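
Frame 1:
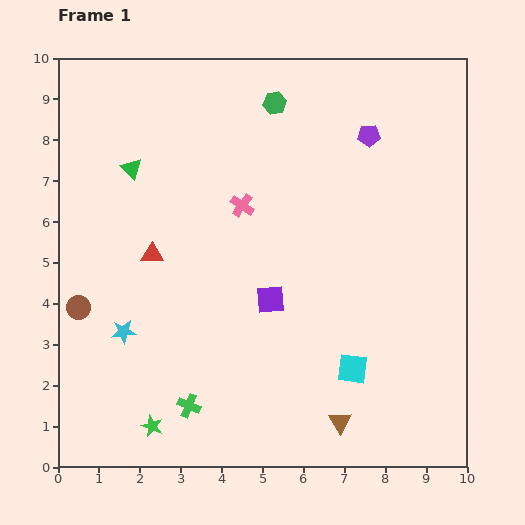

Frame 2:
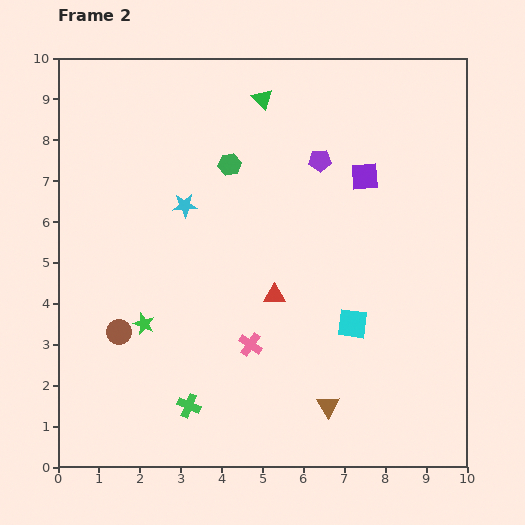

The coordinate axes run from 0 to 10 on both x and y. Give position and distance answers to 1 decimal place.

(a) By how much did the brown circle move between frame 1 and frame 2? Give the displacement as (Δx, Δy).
(1.0, -0.6)

The brown circle was at (0.5, 3.9) in frame 1 and (1.5, 3.3) in frame 2.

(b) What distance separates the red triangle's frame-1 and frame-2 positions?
3.2

The red triangle moved from (2.3, 5.2) to (5.3, 4.2), a distance of √(3.0² + 1.0²) ≈ 3.2.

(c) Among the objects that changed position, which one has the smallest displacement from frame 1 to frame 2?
the brown triangle

(moved 0.5)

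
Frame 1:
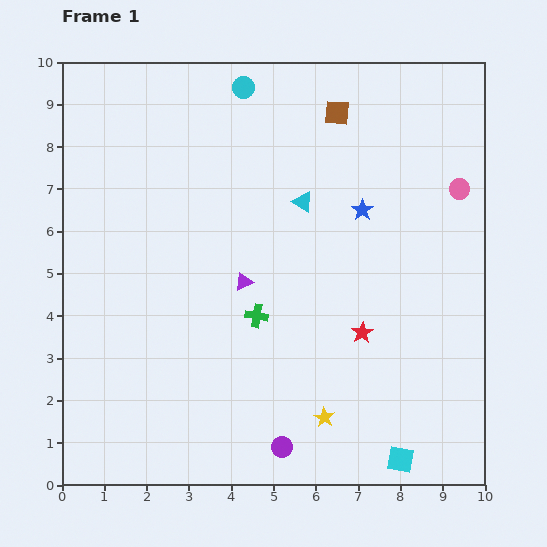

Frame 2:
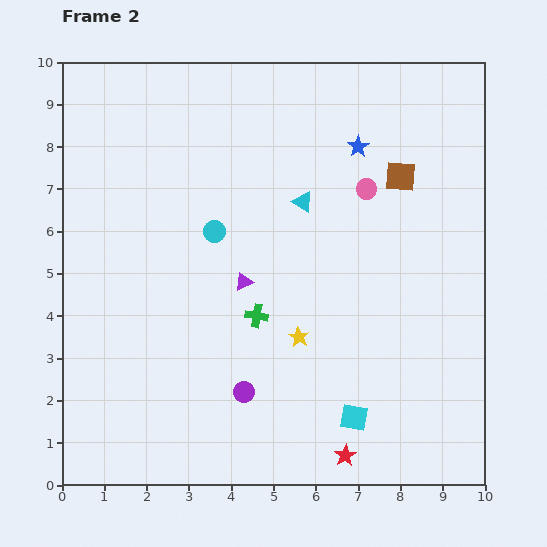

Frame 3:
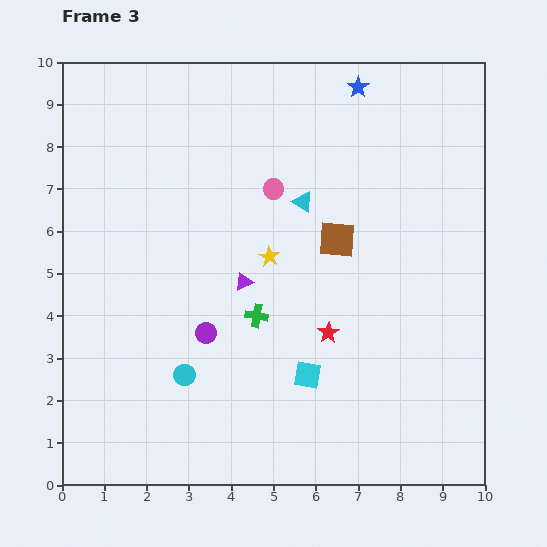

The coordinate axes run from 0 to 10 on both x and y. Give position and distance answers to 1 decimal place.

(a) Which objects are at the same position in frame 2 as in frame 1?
the green cross, the purple triangle, the cyan triangle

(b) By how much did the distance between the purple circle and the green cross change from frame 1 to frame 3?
-1.9

Distance in frame 1: 3.2. Distance in frame 3: 1.3.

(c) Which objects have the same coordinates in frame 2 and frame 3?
the green cross, the purple triangle, the cyan triangle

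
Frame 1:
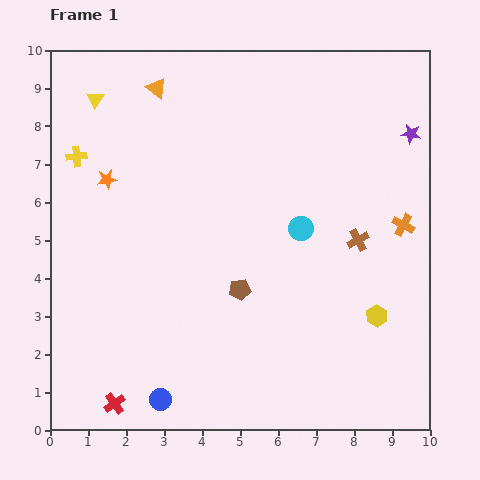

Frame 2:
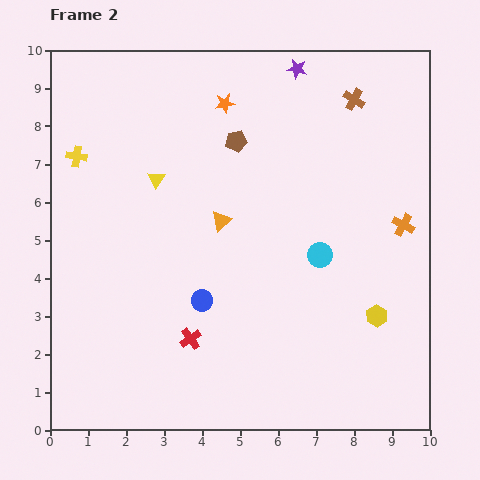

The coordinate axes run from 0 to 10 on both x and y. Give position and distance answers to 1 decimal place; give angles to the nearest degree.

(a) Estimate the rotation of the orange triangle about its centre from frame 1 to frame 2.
43° clockwise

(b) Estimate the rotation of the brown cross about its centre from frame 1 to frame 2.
30° counter-clockwise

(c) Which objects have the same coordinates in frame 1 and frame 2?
the yellow cross, the orange cross, the yellow hexagon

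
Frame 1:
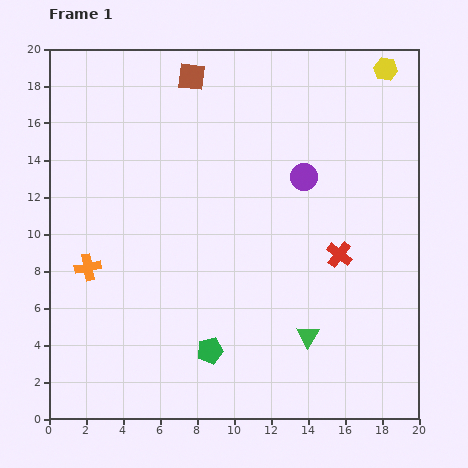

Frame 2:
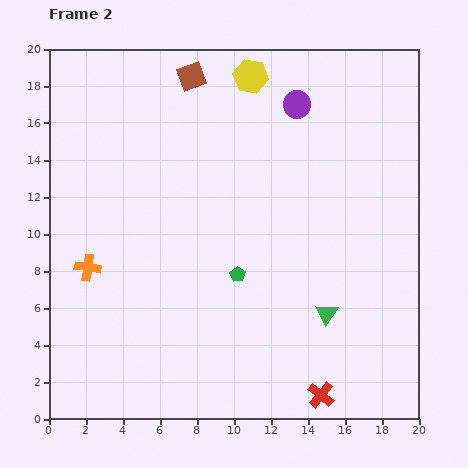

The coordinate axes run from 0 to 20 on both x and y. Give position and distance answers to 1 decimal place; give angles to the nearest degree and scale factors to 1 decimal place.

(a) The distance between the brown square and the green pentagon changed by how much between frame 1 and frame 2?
-3.8

Distance in frame 1: 14.8. Distance in frame 2: 11.0.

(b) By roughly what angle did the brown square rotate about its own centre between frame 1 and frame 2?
26° counter-clockwise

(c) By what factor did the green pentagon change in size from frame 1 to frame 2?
0.6×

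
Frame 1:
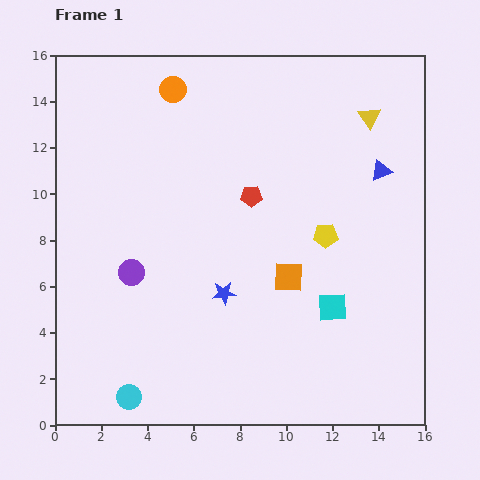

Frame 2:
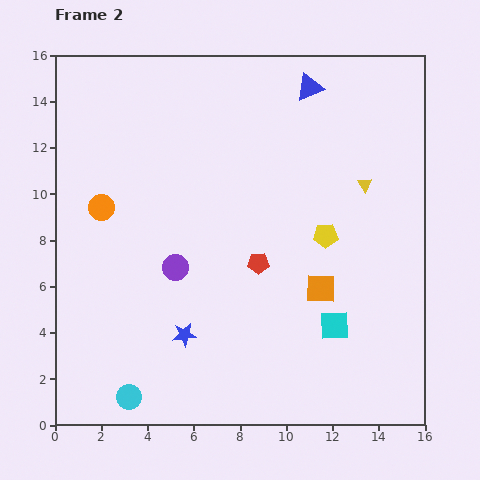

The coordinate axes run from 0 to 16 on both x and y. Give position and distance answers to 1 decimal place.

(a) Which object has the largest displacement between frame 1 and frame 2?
the orange circle

(moved 6.0; next 4.8)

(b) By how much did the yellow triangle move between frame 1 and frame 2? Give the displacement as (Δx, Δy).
(-0.2, -2.9)

The yellow triangle was at (13.6, 13.3) in frame 1 and (13.4, 10.4) in frame 2.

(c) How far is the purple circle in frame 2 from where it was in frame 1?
1.9

The purple circle moved from (3.3, 6.6) to (5.2, 6.8), a distance of √(1.9² + 0.2²) ≈ 1.9.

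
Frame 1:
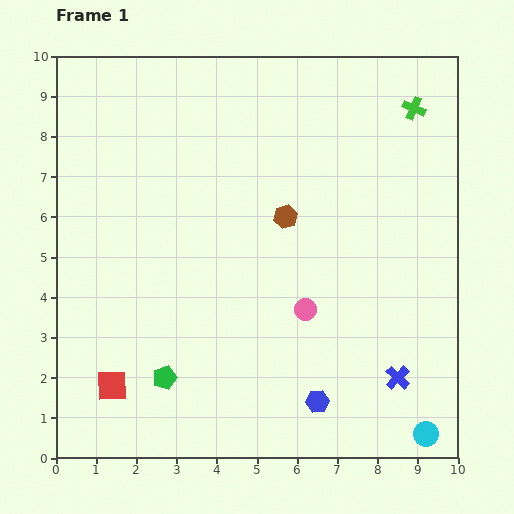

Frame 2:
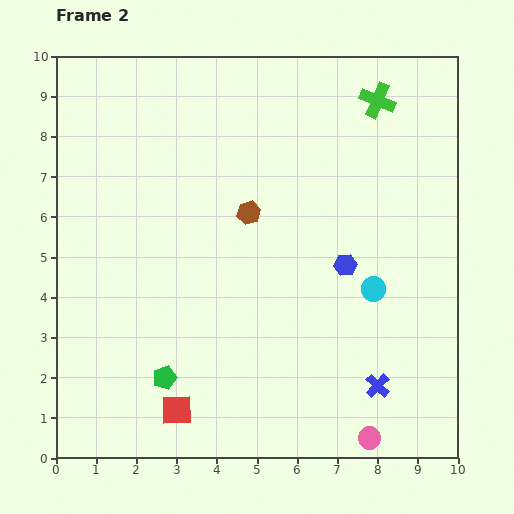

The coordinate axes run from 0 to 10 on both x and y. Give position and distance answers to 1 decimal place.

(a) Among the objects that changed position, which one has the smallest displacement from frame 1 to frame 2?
the blue cross

(moved 0.5)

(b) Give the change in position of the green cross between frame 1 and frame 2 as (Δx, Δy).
(-0.9, 0.2)

The green cross was at (8.9, 8.7) in frame 1 and (8.0, 8.9) in frame 2.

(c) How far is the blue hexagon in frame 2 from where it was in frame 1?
3.5

The blue hexagon moved from (6.5, 1.4) to (7.2, 4.8), a distance of √(0.7² + 3.4²) ≈ 3.5.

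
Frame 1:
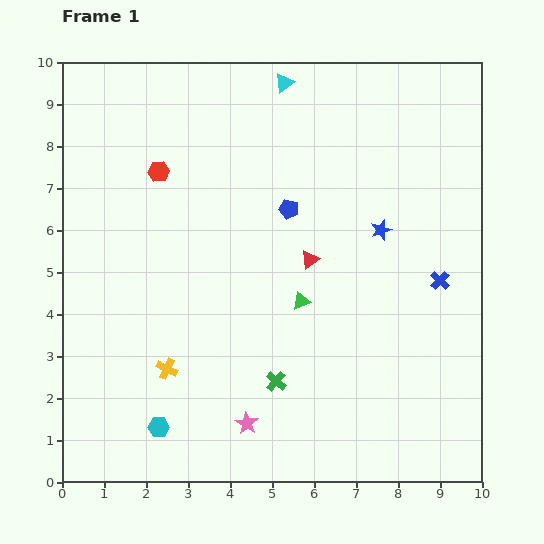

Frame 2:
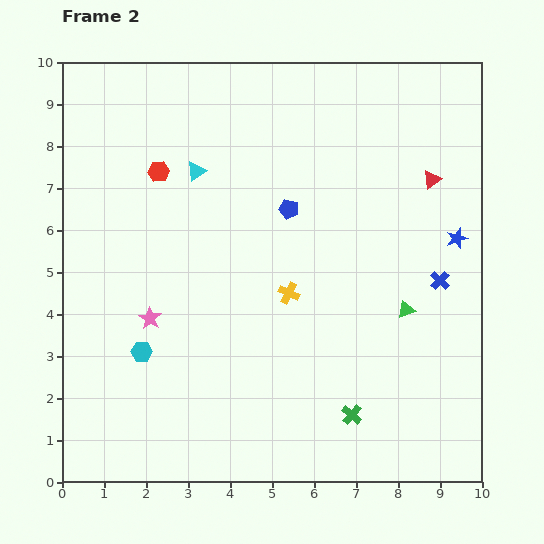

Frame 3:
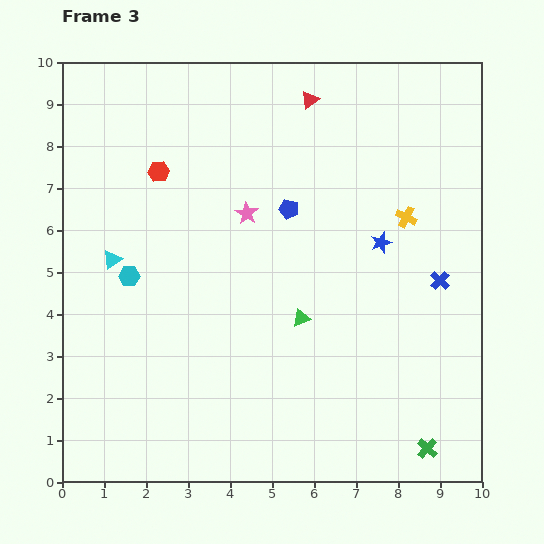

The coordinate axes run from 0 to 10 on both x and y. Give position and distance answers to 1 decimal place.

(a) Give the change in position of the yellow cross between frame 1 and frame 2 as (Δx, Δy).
(2.9, 1.8)

The yellow cross was at (2.5, 2.7) in frame 1 and (5.4, 4.5) in frame 2.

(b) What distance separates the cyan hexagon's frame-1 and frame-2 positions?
1.8

The cyan hexagon moved from (2.3, 1.3) to (1.9, 3.1), a distance of √(0.4² + 1.8²) ≈ 1.8.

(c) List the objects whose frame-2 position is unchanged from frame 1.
the blue cross, the red hexagon, the blue pentagon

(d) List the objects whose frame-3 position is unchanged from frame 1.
the blue cross, the red hexagon, the blue pentagon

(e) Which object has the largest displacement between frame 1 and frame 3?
the yellow cross

(moved 6.7; next 5.9)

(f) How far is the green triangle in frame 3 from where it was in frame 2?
2.5

The green triangle moved from (8.2, 4.1) to (5.7, 3.9), a distance of √(2.5² + 0.2²) ≈ 2.5.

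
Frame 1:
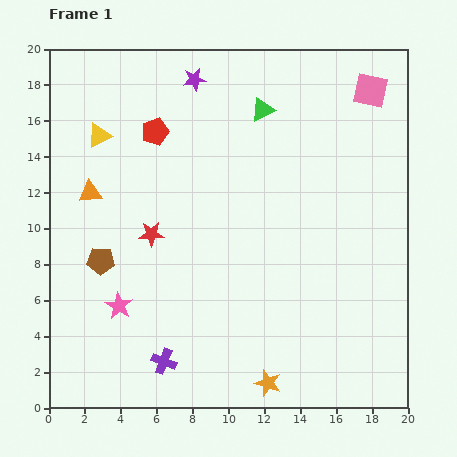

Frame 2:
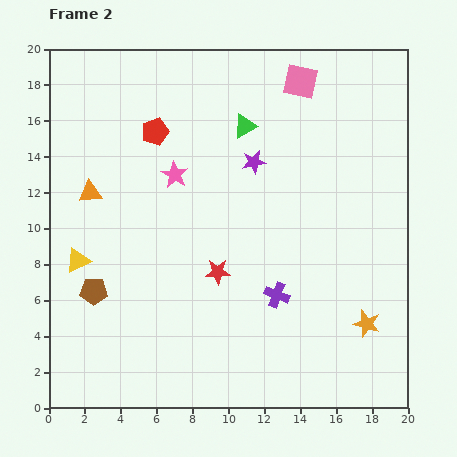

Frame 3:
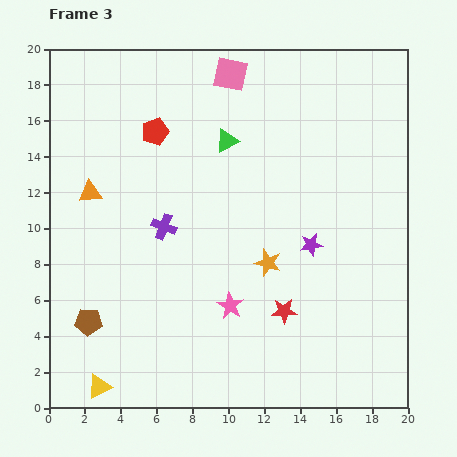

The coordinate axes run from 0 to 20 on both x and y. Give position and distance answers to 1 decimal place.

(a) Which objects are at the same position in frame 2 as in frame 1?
the orange triangle, the red pentagon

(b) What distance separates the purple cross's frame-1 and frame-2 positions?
7.3

The purple cross moved from (6.4, 2.6) to (12.7, 6.3), a distance of √(6.3² + 3.7²) ≈ 7.3.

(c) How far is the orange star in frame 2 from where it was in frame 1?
6.4

The orange star moved from (12.2, 1.4) to (17.7, 4.7), a distance of √(5.5² + 3.3²) ≈ 6.4.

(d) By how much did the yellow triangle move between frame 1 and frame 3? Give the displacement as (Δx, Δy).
(0.0, -14.0)

The yellow triangle was at (2.8, 15.2) in frame 1 and (2.8, 1.2) in frame 3.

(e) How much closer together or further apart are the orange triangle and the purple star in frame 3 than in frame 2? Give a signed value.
+3.3

Distance in frame 2: 9.3. Distance in frame 3: 12.6.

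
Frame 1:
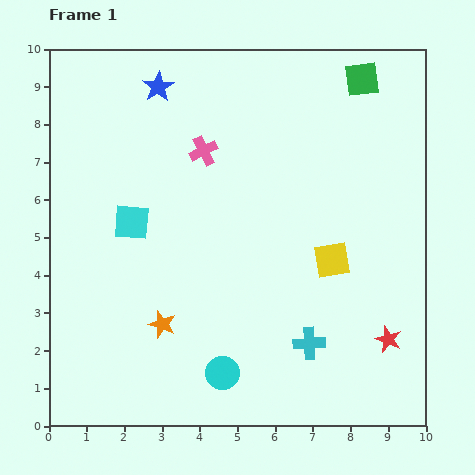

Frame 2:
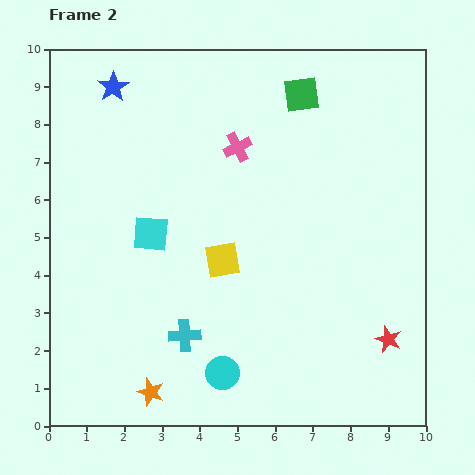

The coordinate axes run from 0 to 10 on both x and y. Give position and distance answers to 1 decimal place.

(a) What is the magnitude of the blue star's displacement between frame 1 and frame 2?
1.2

The blue star moved from (2.9, 9.0) to (1.7, 9.0), a distance of √(1.2² + 0.0²) ≈ 1.2.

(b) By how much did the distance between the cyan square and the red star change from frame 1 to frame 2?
-0.6

Distance in frame 1: 7.5. Distance in frame 2: 6.9.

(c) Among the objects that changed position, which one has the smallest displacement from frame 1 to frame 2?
the cyan square

(moved 0.6)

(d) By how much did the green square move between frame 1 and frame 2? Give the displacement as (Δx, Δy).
(-1.6, -0.4)

The green square was at (8.3, 9.2) in frame 1 and (6.7, 8.8) in frame 2.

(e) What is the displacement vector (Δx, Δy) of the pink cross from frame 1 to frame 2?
(0.9, 0.1)

The pink cross was at (4.1, 7.3) in frame 1 and (5.0, 7.4) in frame 2.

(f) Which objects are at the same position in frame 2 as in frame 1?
the red star, the cyan circle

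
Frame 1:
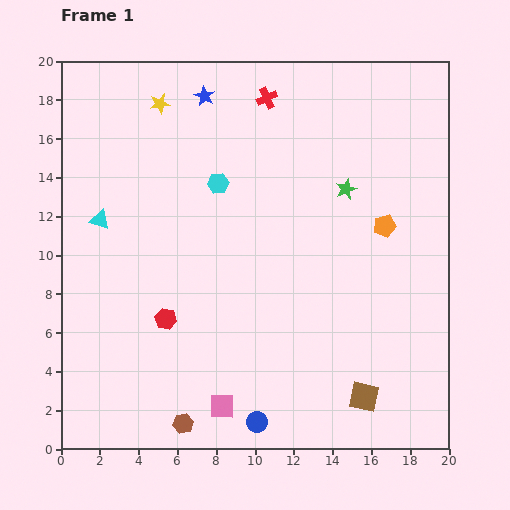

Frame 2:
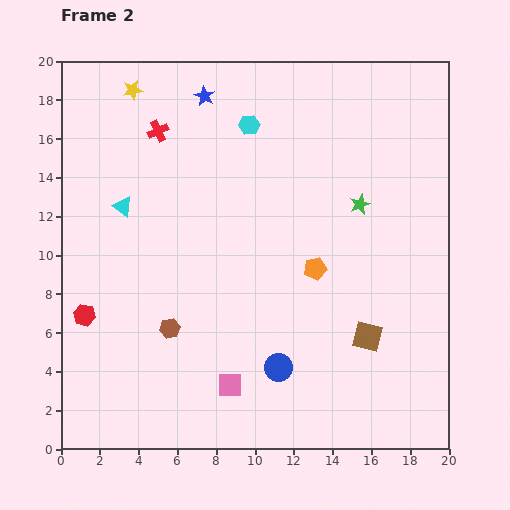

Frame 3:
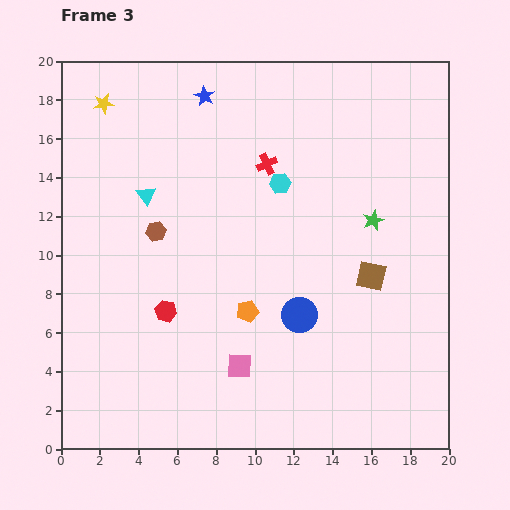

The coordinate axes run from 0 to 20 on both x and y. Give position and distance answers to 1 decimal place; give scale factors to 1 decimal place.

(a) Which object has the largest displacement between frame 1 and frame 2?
the red cross

(moved 5.9; next 4.9)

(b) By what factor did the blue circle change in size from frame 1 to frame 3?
1.7×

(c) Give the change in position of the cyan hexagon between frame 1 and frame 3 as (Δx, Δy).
(3.2, 0.0)

The cyan hexagon was at (8.1, 13.7) in frame 1 and (11.3, 13.7) in frame 3.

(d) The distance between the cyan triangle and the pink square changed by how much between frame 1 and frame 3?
-1.5

Distance in frame 1: 11.5. Distance in frame 3: 10.0.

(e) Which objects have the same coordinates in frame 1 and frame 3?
the blue star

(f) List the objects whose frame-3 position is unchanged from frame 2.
the blue star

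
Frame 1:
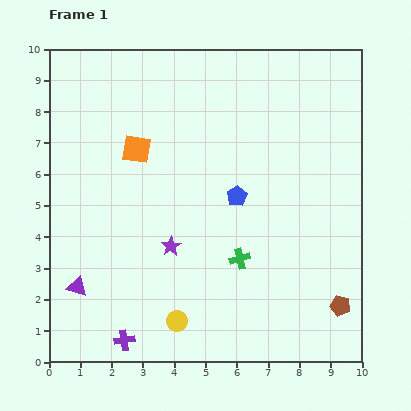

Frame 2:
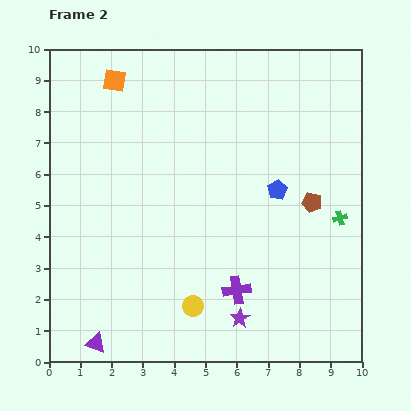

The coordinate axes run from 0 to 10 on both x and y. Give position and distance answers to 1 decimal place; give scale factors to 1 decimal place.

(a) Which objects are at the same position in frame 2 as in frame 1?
none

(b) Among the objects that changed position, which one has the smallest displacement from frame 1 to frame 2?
the yellow circle

(moved 0.7)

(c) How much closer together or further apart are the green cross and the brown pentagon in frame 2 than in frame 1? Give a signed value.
-2.5

Distance in frame 1: 3.5. Distance in frame 2: 1.0.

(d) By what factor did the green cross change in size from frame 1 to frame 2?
0.7×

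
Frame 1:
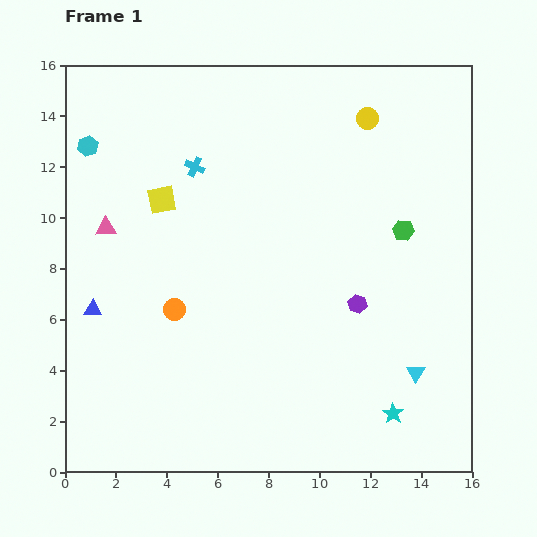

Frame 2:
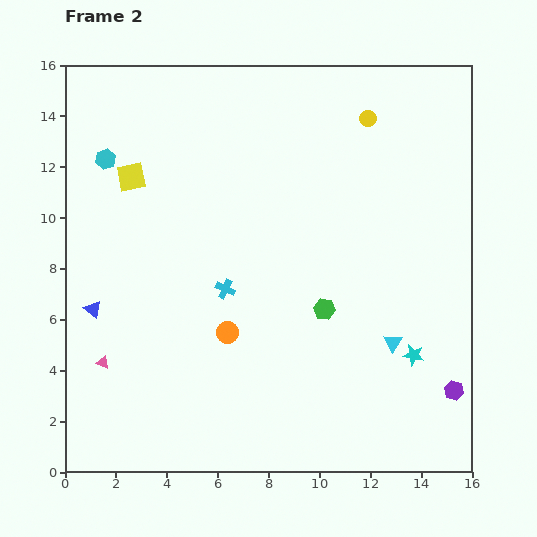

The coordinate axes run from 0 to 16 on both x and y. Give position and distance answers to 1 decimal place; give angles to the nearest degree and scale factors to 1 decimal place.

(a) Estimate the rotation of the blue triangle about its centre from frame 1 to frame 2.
38° clockwise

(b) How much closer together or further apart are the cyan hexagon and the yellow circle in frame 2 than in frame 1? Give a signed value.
-0.7

Distance in frame 1: 11.1. Distance in frame 2: 10.4.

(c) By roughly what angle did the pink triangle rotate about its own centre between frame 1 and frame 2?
22° clockwise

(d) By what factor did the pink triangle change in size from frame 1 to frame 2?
0.6×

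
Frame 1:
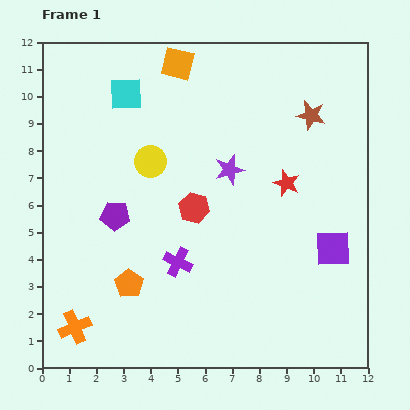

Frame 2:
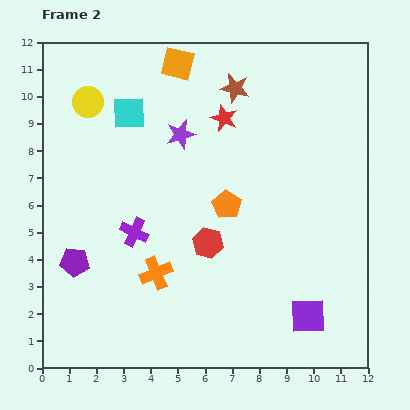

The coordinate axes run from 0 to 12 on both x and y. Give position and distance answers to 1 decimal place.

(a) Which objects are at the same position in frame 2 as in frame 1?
the orange square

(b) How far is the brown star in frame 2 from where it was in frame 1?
3.0

The brown star moved from (9.9, 9.3) to (7.1, 10.3), a distance of √(2.8² + 1.0²) ≈ 3.0.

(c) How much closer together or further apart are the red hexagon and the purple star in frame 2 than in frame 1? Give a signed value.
+2.2

Distance in frame 1: 1.9. Distance in frame 2: 4.1.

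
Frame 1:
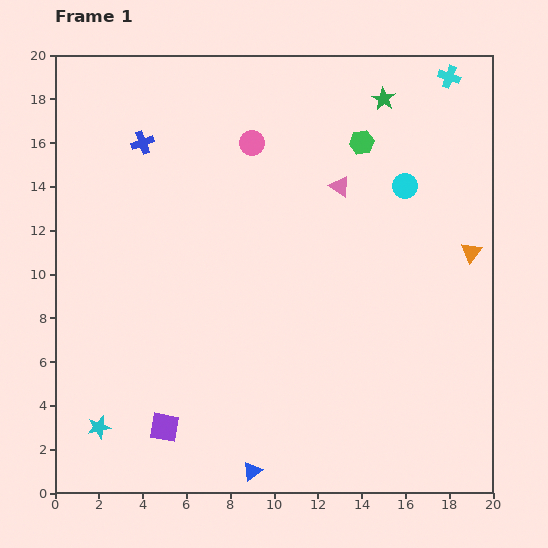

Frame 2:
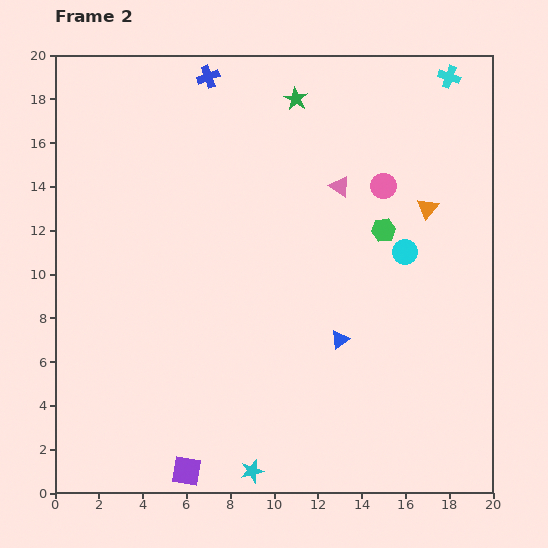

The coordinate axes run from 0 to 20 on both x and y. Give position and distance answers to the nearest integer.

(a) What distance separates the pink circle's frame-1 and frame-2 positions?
6

The pink circle moved from (9, 16) to (15, 14), a distance of √(6² + 2²) ≈ 6.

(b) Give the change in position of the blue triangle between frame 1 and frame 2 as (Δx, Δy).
(4, 6)

The blue triangle was at (9, 1) in frame 1 and (13, 7) in frame 2.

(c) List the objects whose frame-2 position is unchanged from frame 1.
the pink triangle, the cyan cross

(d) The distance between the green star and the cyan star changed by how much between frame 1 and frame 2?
-3

Distance in frame 1: 20. Distance in frame 2: 17.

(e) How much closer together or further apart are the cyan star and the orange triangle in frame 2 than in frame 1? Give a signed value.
-5

Distance in frame 1: 19. Distance in frame 2: 14.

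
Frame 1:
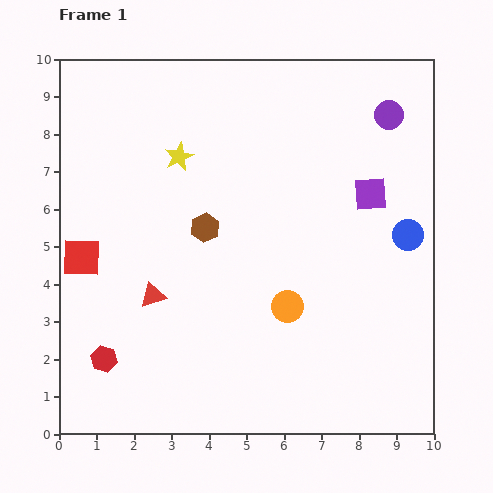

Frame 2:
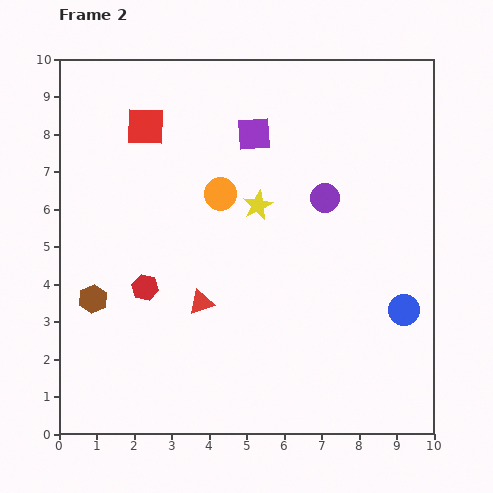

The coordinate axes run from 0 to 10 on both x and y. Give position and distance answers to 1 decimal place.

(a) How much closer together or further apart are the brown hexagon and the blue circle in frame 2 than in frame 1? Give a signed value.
+2.9

Distance in frame 1: 5.4. Distance in frame 2: 8.3.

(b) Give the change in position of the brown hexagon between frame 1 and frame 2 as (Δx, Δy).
(-3.0, -1.9)

The brown hexagon was at (3.9, 5.5) in frame 1 and (0.9, 3.6) in frame 2.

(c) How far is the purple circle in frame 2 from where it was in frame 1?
2.8

The purple circle moved from (8.8, 8.5) to (7.1, 6.3), a distance of √(1.7² + 2.2²) ≈ 2.8.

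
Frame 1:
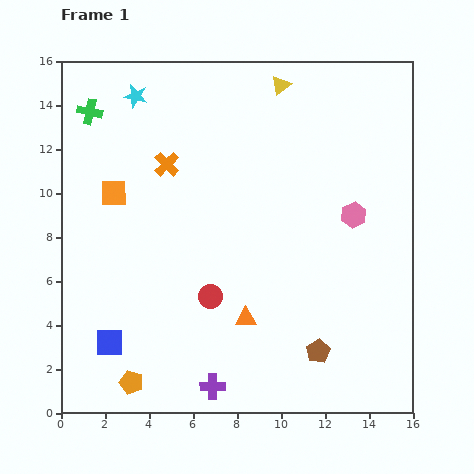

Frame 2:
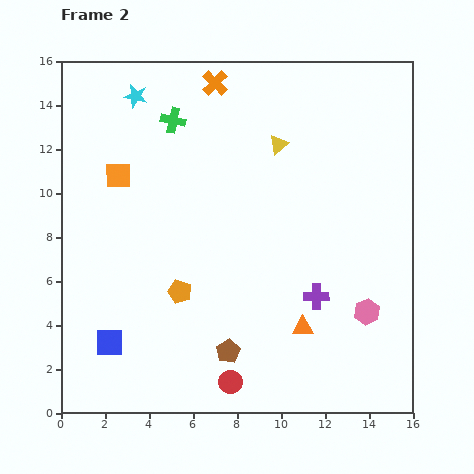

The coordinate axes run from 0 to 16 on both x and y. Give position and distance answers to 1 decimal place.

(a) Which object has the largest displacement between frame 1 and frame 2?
the purple cross

(moved 6.2; next 4.7)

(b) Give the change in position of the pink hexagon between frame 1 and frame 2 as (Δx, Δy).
(0.6, -4.4)

The pink hexagon was at (13.3, 9.0) in frame 1 and (13.9, 4.6) in frame 2.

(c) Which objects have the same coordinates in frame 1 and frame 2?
the cyan star, the blue square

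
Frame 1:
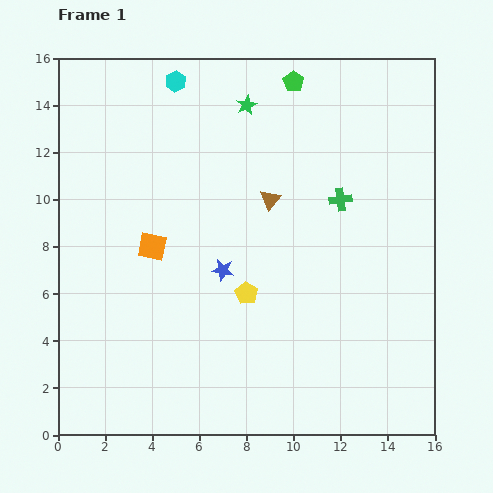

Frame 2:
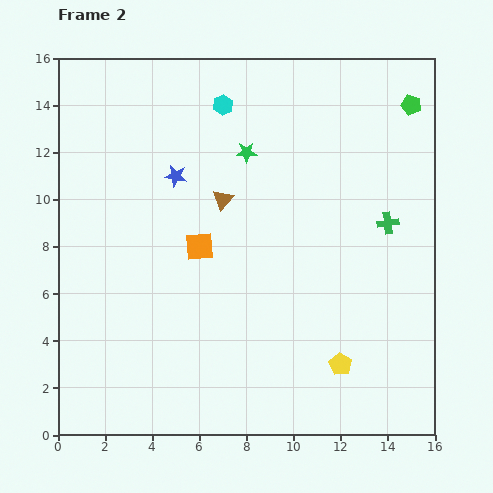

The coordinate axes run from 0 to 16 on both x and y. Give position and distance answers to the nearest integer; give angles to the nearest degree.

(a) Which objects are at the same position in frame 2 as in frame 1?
none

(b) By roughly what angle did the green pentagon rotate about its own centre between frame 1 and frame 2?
19° counter-clockwise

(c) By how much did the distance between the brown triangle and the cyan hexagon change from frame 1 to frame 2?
-2

Distance in frame 1: 6. Distance in frame 2: 4.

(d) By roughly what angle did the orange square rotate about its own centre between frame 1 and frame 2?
15° counter-clockwise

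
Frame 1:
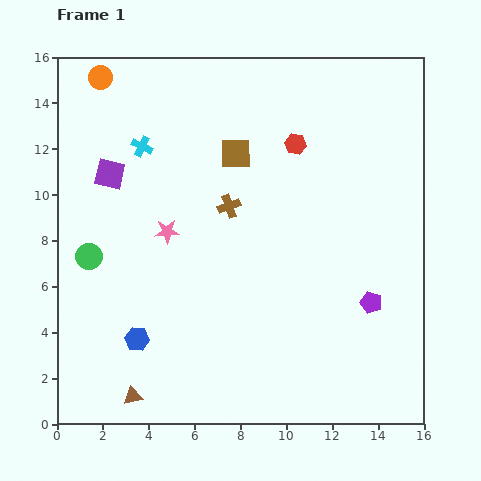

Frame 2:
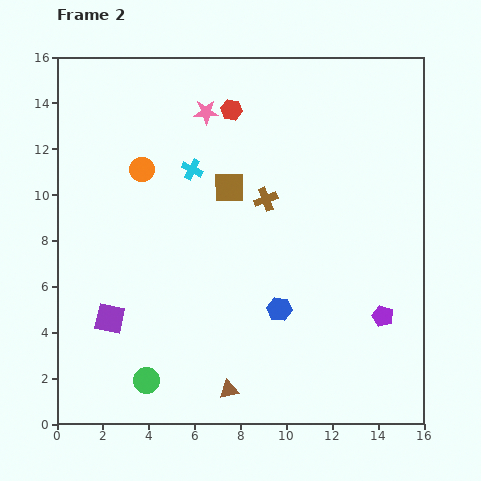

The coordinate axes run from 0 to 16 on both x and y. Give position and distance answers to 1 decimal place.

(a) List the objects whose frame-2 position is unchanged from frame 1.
none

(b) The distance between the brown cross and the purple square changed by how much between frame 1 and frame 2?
+3.2

Distance in frame 1: 5.4. Distance in frame 2: 8.6.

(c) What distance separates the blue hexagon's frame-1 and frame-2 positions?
6.3

The blue hexagon moved from (3.5, 3.7) to (9.7, 5.0), a distance of √(6.2² + 1.3²) ≈ 6.3.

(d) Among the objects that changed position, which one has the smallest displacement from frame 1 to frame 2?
the purple pentagon

(moved 0.8)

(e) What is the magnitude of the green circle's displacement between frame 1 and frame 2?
6.0

The green circle moved from (1.4, 7.3) to (3.9, 1.9), a distance of √(2.5² + 5.4²) ≈ 6.0.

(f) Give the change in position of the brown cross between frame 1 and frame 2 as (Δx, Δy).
(1.6, 0.3)

The brown cross was at (7.5, 9.5) in frame 1 and (9.1, 9.8) in frame 2.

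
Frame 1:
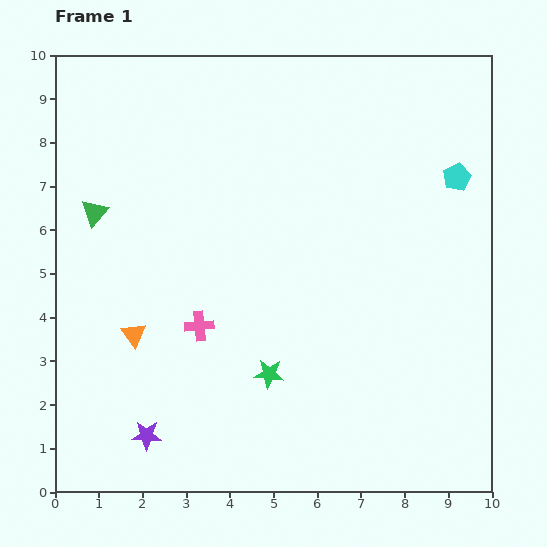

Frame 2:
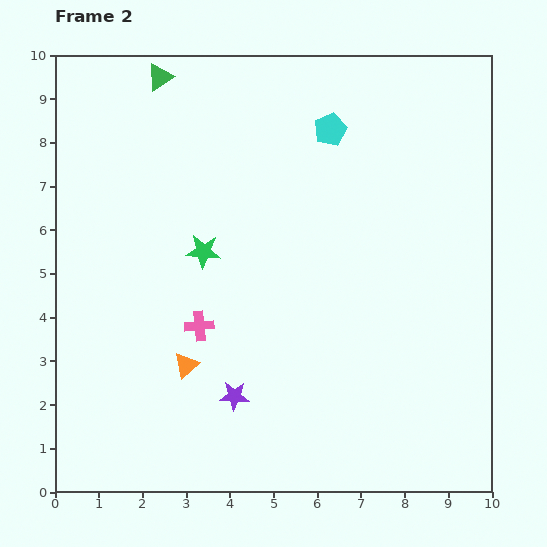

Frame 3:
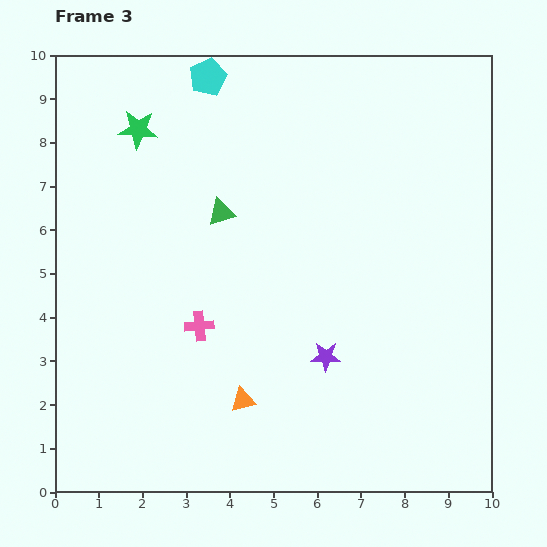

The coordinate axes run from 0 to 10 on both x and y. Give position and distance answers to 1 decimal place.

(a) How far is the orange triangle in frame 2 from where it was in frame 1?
1.4

The orange triangle moved from (1.8, 3.6) to (3.0, 2.9), a distance of √(1.2² + 0.7²) ≈ 1.4.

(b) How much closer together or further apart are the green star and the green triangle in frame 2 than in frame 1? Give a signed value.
-1.3

Distance in frame 1: 5.4. Distance in frame 2: 4.1.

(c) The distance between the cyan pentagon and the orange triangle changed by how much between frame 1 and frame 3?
-0.8

Distance in frame 1: 8.2. Distance in frame 3: 7.4.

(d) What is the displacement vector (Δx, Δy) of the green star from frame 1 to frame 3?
(-3.0, 5.6)

The green star was at (4.9, 2.7) in frame 1 and (1.9, 8.3) in frame 3.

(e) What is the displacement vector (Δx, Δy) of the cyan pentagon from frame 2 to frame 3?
(-2.8, 1.2)

The cyan pentagon was at (6.3, 8.3) in frame 2 and (3.5, 9.5) in frame 3.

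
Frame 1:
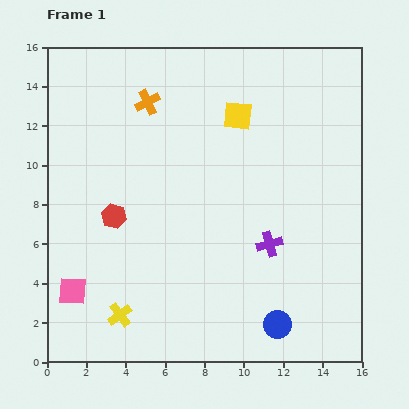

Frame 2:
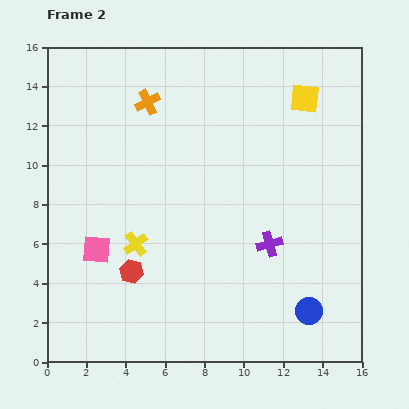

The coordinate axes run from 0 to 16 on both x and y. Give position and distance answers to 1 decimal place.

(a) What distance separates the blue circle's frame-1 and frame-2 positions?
1.7

The blue circle moved from (11.7, 1.9) to (13.3, 2.6), a distance of √(1.6² + 0.7²) ≈ 1.7.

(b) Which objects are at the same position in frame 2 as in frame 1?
the orange cross, the purple cross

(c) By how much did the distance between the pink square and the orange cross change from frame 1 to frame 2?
-2.4

Distance in frame 1: 10.3. Distance in frame 2: 7.9.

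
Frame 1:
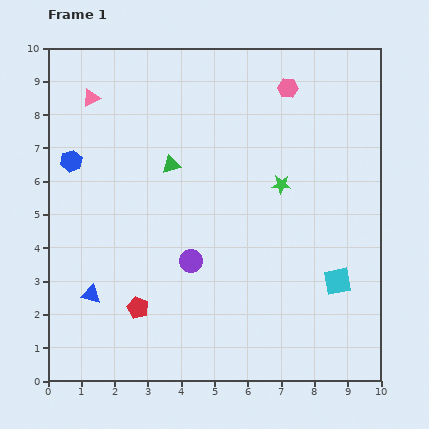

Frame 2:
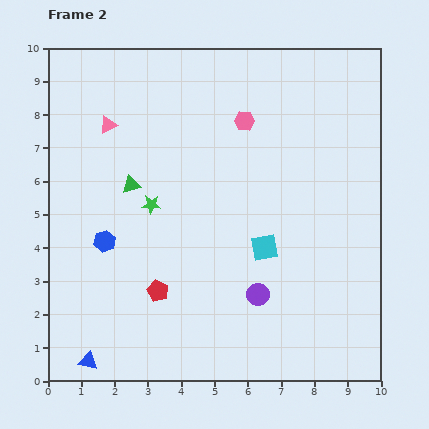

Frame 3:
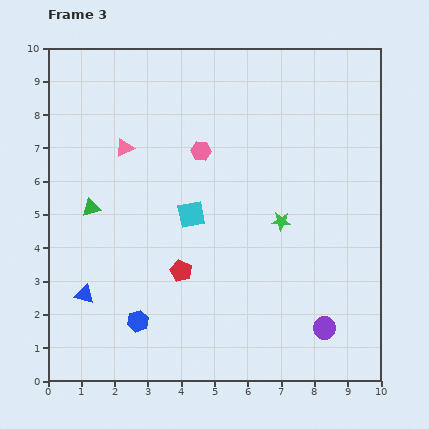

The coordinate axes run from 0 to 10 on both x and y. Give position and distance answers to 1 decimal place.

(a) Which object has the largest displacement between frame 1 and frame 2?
the green star

(moved 3.9; next 2.6)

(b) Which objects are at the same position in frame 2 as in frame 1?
none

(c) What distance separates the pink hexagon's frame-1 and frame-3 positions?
3.2

The pink hexagon moved from (7.2, 8.8) to (4.6, 6.9), a distance of √(2.6² + 1.9²) ≈ 3.2.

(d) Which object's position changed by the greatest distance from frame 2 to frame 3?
the green star

(moved 3.9; next 2.6)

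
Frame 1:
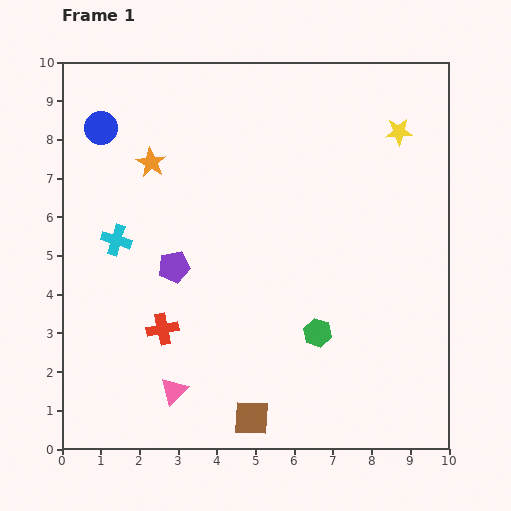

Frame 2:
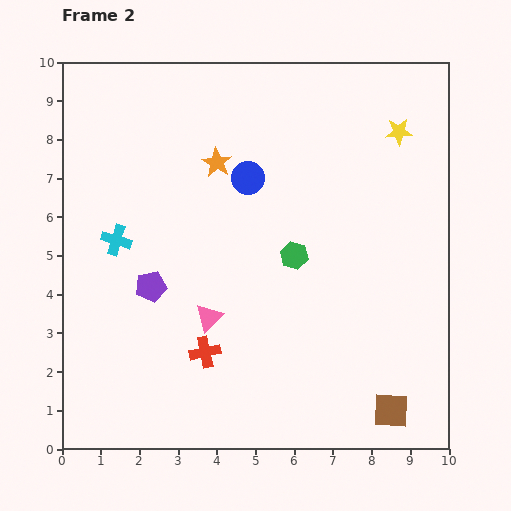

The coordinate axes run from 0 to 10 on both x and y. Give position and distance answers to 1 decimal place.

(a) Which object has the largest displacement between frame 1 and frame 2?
the blue circle

(moved 4.0; next 3.6)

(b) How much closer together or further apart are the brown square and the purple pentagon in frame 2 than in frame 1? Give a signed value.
+2.6

Distance in frame 1: 4.4. Distance in frame 2: 7.0.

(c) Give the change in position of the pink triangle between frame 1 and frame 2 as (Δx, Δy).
(0.9, 1.9)

The pink triangle was at (2.9, 1.5) in frame 1 and (3.8, 3.4) in frame 2.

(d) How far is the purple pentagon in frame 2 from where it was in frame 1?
0.8

The purple pentagon moved from (2.9, 4.7) to (2.3, 4.2), a distance of √(0.6² + 0.5²) ≈ 0.8.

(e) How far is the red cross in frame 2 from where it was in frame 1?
1.3

The red cross moved from (2.6, 3.1) to (3.7, 2.5), a distance of √(1.1² + 0.6²) ≈ 1.3.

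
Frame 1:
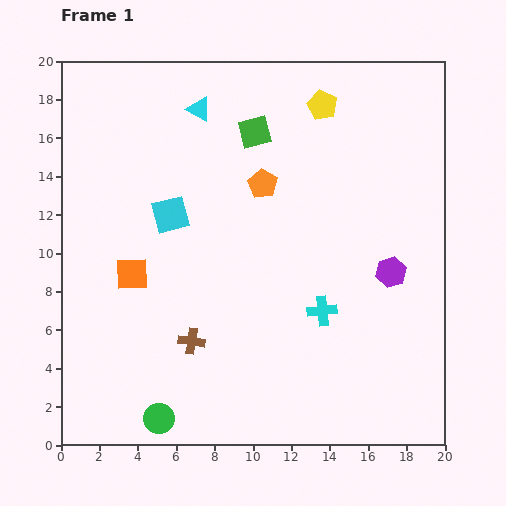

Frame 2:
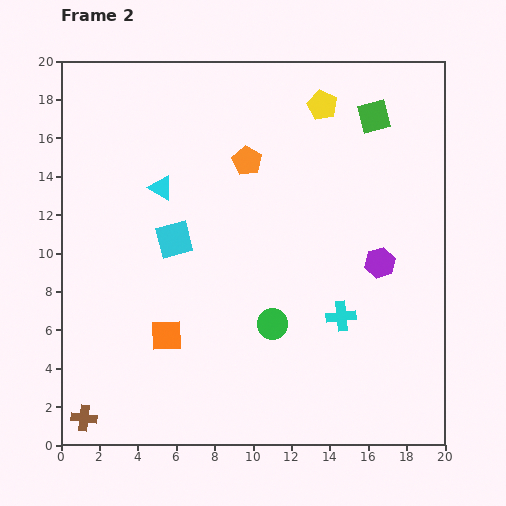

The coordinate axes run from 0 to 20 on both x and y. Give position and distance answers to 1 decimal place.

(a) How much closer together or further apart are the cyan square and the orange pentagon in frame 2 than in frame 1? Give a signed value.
+0.5

Distance in frame 1: 5.1. Distance in frame 2: 5.6.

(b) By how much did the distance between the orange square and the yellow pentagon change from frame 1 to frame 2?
+1.3

Distance in frame 1: 13.2. Distance in frame 2: 14.5.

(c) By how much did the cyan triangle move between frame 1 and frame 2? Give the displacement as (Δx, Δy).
(-2.0, -4.1)

The cyan triangle was at (7.2, 17.5) in frame 1 and (5.2, 13.4) in frame 2.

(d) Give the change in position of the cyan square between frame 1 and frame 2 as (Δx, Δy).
(0.2, -1.3)

The cyan square was at (5.7, 12.0) in frame 1 and (5.9, 10.7) in frame 2.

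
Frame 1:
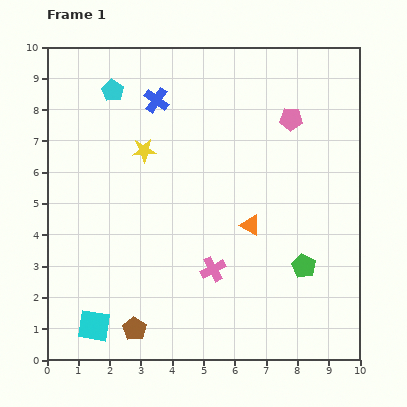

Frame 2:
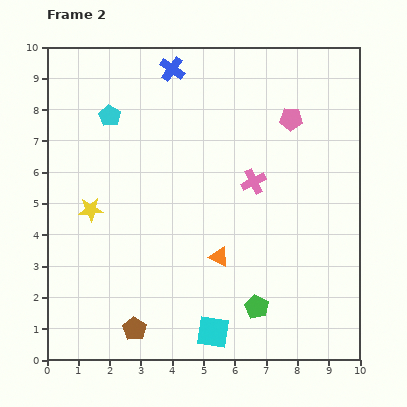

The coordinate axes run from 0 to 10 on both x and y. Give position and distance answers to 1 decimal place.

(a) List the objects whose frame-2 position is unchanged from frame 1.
the pink pentagon, the brown pentagon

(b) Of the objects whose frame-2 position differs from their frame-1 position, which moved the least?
the cyan pentagon

(moved 0.8)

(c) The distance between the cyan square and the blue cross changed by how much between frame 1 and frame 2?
+1.0

Distance in frame 1: 7.5. Distance in frame 2: 8.5.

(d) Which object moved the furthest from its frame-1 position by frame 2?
the cyan square

(moved 3.8; next 3.1)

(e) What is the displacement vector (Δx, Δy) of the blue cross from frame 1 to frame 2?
(0.5, 1.0)

The blue cross was at (3.5, 8.3) in frame 1 and (4.0, 9.3) in frame 2.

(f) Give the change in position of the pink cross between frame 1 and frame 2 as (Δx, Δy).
(1.3, 2.8)

The pink cross was at (5.3, 2.9) in frame 1 and (6.6, 5.7) in frame 2.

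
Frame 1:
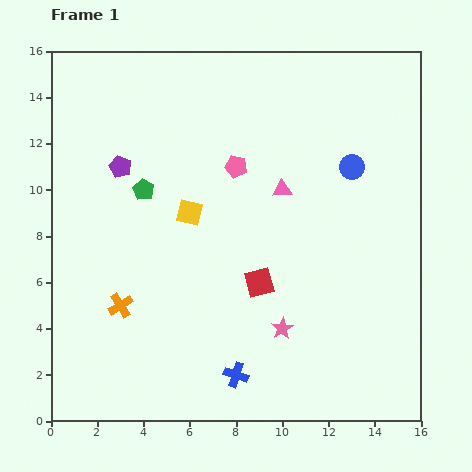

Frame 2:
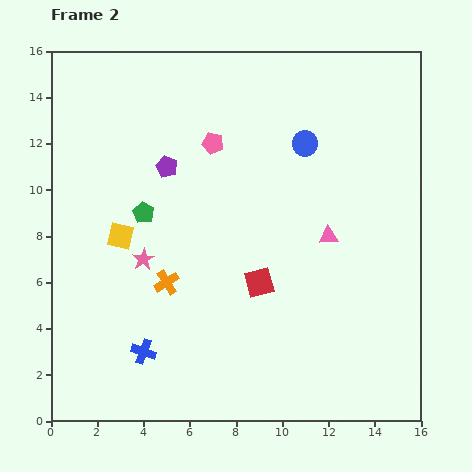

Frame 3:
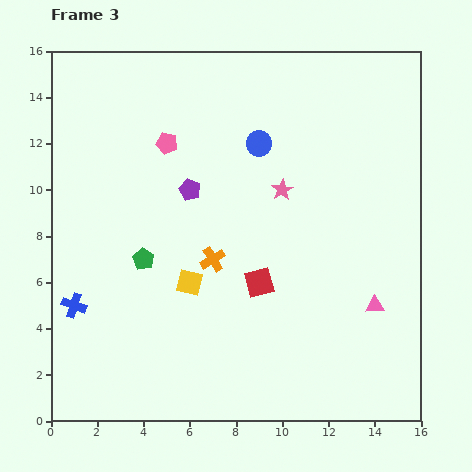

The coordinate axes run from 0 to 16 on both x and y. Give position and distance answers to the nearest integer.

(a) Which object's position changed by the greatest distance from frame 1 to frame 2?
the pink star

(moved 7; next 4)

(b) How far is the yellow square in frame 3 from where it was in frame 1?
3

The yellow square moved from (6, 9) to (6, 6), a distance of √(0² + 3²) ≈ 3.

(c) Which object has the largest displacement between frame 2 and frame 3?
the pink star

(moved 7; next 4)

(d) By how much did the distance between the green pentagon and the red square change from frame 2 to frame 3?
-1

Distance in frame 2: 6. Distance in frame 3: 5.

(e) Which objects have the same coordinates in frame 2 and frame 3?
the red square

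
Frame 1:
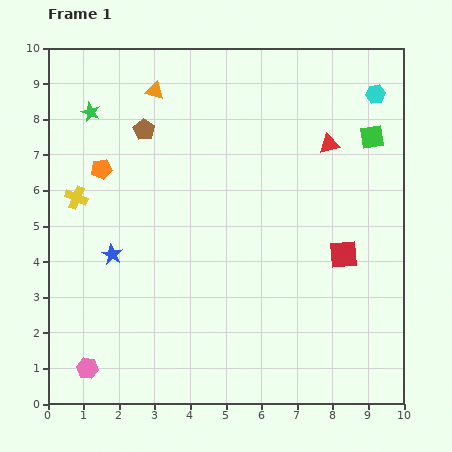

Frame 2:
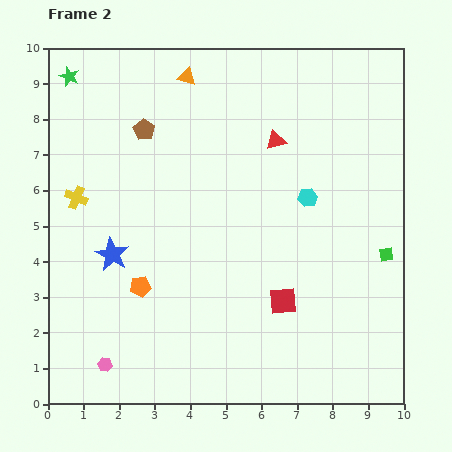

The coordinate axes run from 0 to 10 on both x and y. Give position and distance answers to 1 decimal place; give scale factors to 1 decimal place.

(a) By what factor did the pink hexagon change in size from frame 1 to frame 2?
0.7×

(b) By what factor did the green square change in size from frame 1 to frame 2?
0.6×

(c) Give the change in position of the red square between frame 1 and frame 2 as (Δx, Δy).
(-1.7, -1.3)

The red square was at (8.3, 4.2) in frame 1 and (6.6, 2.9) in frame 2.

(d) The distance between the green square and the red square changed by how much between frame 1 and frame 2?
-0.2

Distance in frame 1: 3.4. Distance in frame 2: 3.2.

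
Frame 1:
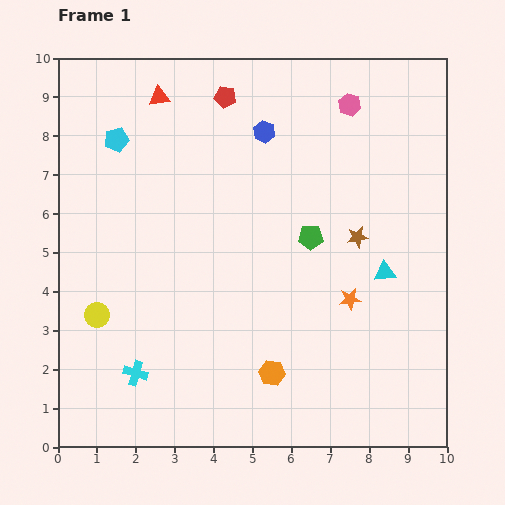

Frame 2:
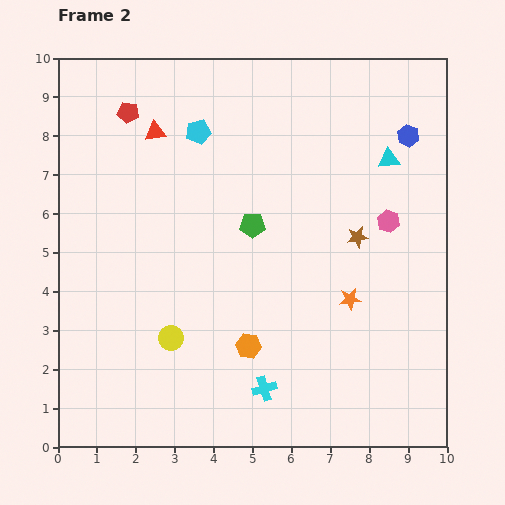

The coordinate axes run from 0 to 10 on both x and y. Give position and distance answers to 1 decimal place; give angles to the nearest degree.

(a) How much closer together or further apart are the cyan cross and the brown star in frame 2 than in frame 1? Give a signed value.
-2.1

Distance in frame 1: 6.7. Distance in frame 2: 4.6.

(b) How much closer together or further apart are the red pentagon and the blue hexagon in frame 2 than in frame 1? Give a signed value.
+5.9

Distance in frame 1: 1.3. Distance in frame 2: 7.2.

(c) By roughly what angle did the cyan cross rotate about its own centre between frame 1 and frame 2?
33° counter-clockwise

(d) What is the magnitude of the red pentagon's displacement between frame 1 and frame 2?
2.5

The red pentagon moved from (4.3, 9.0) to (1.8, 8.6), a distance of √(2.5² + 0.4²) ≈ 2.5.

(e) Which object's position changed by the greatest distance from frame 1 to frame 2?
the blue hexagon

(moved 3.7; next 3.3)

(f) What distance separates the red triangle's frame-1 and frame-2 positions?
0.9

The red triangle moved from (2.6, 9.0) to (2.5, 8.1), a distance of √(0.1² + 0.9²) ≈ 0.9.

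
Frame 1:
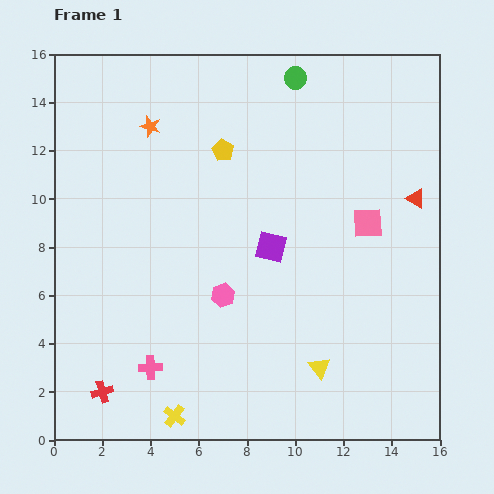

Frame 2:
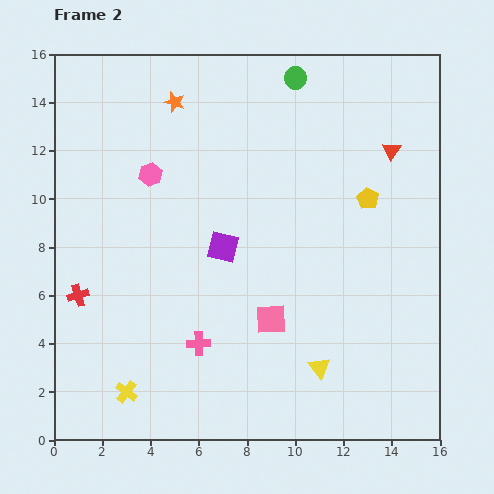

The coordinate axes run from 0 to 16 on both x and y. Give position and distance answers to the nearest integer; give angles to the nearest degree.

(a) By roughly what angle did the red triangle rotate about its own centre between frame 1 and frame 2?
35° clockwise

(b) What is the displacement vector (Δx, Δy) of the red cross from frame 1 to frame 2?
(-1, 4)

The red cross was at (2, 2) in frame 1 and (1, 6) in frame 2.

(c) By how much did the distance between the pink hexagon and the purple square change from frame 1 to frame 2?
+1

Distance in frame 1: 3. Distance in frame 2: 4.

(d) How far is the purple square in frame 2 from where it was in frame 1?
2

The purple square moved from (9, 8) to (7, 8), a distance of √(2² + 0²) ≈ 2.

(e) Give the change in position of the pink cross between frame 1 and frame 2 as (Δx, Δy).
(2, 1)

The pink cross was at (4, 3) in frame 1 and (6, 4) in frame 2.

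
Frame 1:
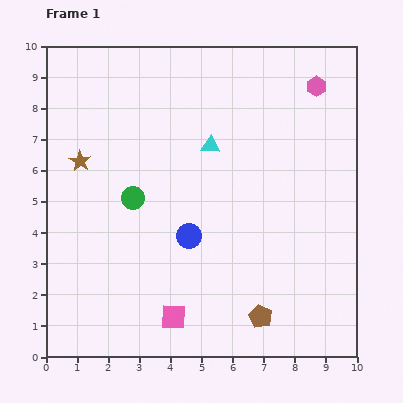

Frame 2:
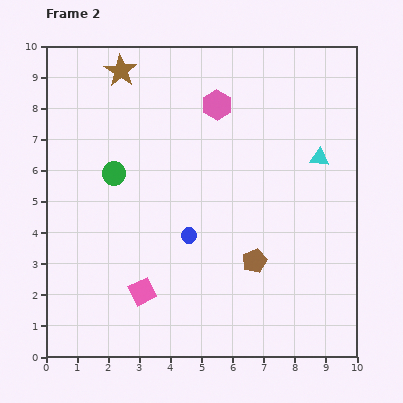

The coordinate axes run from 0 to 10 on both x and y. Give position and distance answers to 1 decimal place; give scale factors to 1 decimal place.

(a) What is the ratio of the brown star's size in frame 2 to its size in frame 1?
1.5×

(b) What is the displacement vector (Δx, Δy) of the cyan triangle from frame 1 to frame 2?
(3.5, -0.4)

The cyan triangle was at (5.3, 6.8) in frame 1 and (8.8, 6.4) in frame 2.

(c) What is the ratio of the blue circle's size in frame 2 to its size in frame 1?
0.6×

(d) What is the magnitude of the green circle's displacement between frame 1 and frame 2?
1.0

The green circle moved from (2.8, 5.1) to (2.2, 5.9), a distance of √(0.6² + 0.8²) ≈ 1.0.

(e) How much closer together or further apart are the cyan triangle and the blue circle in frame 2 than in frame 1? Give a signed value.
+1.9

Distance in frame 1: 3.0. Distance in frame 2: 4.9.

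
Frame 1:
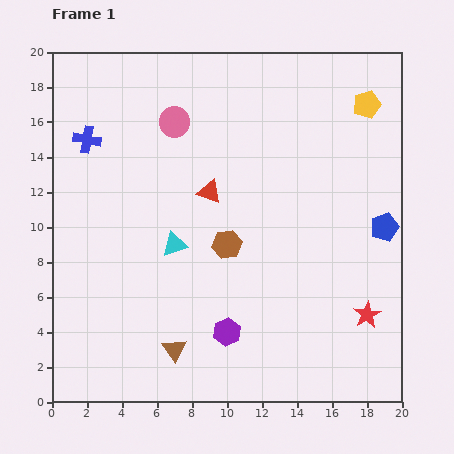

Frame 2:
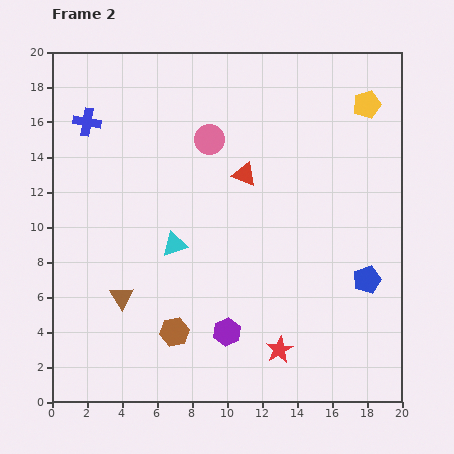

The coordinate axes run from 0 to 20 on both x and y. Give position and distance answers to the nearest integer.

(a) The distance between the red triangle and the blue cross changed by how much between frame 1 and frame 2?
+1

Distance in frame 1: 8. Distance in frame 2: 9.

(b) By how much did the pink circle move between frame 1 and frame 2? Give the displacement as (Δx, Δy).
(2, -1)

The pink circle was at (7, 16) in frame 1 and (9, 15) in frame 2.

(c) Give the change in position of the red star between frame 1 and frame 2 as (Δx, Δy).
(-5, -2)

The red star was at (18, 5) in frame 1 and (13, 3) in frame 2.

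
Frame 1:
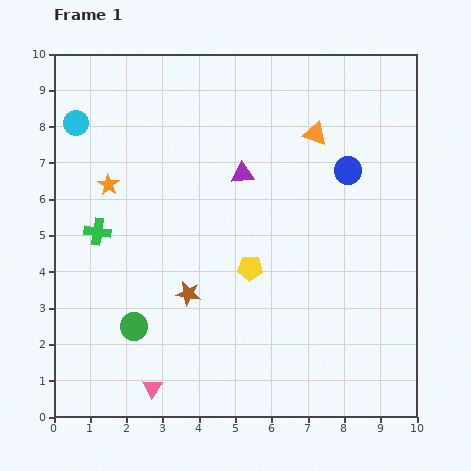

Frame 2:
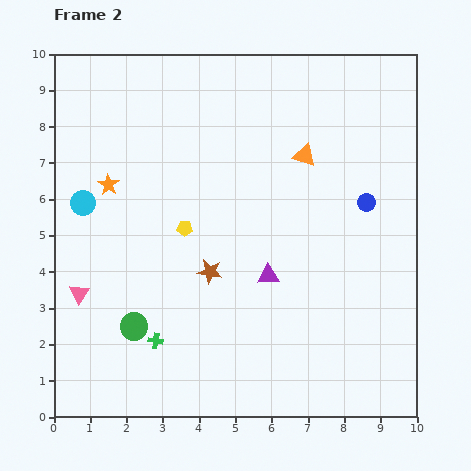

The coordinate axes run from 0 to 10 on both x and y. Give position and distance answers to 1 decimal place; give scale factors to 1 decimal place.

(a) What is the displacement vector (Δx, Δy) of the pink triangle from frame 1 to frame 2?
(-2.0, 2.6)

The pink triangle was at (2.7, 0.8) in frame 1 and (0.7, 3.4) in frame 2.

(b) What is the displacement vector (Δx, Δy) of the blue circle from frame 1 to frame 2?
(0.5, -0.9)

The blue circle was at (8.1, 6.8) in frame 1 and (8.6, 5.9) in frame 2.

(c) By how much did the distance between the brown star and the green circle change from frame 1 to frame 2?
+0.9

Distance in frame 1: 1.7. Distance in frame 2: 2.6.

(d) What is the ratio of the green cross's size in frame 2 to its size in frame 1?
0.6×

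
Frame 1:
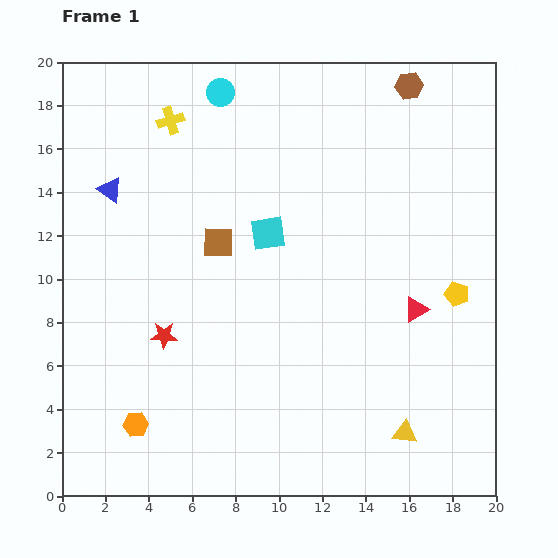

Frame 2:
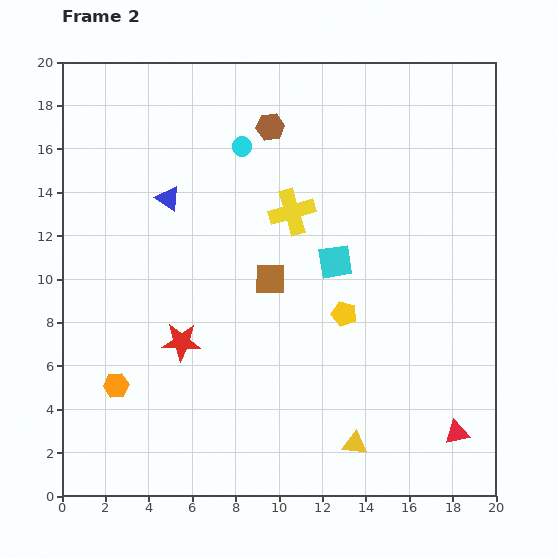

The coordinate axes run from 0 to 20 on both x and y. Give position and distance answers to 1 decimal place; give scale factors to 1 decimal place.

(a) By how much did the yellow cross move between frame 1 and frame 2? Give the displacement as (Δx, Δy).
(5.6, -4.2)

The yellow cross was at (5.0, 17.3) in frame 1 and (10.6, 13.1) in frame 2.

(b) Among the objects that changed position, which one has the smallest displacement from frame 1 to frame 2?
the red star

(moved 0.9)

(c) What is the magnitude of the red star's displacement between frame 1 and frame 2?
0.9

The red star moved from (4.7, 7.4) to (5.5, 7.1), a distance of √(0.8² + 0.3²) ≈ 0.9.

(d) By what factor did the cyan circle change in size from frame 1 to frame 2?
0.7×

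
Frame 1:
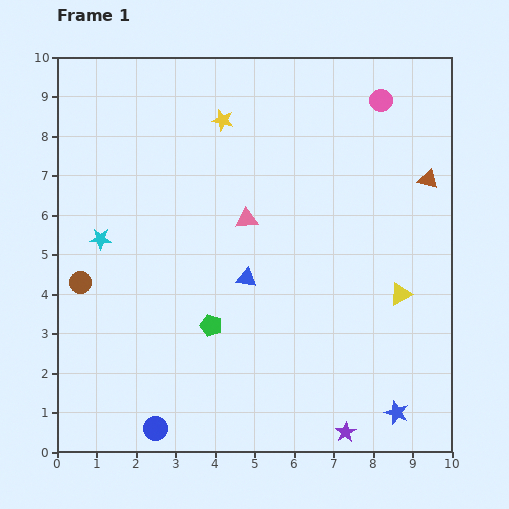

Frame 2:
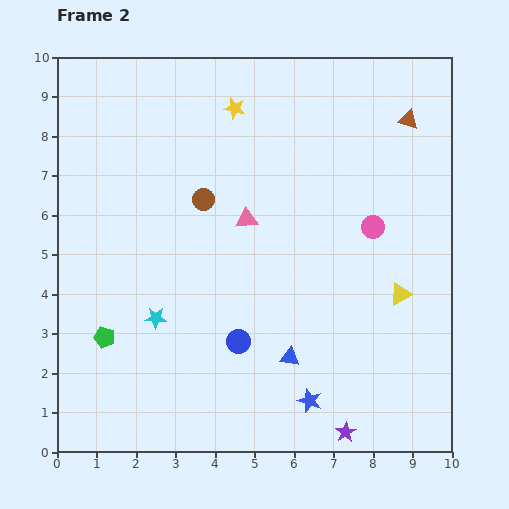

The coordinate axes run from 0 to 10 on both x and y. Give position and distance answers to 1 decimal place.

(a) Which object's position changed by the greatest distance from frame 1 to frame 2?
the brown circle

(moved 3.7; next 3.2)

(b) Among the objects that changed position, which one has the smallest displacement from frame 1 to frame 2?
the yellow star

(moved 0.4)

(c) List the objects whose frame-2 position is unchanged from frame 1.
the yellow triangle, the pink triangle, the purple star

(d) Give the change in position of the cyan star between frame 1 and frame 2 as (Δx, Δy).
(1.4, -2.0)

The cyan star was at (1.1, 5.4) in frame 1 and (2.5, 3.4) in frame 2.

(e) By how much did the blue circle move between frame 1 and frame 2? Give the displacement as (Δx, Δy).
(2.1, 2.2)

The blue circle was at (2.5, 0.6) in frame 1 and (4.6, 2.8) in frame 2.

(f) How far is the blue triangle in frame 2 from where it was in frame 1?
2.3

The blue triangle moved from (4.8, 4.4) to (5.9, 2.4), a distance of √(1.1² + 2.0²) ≈ 2.3.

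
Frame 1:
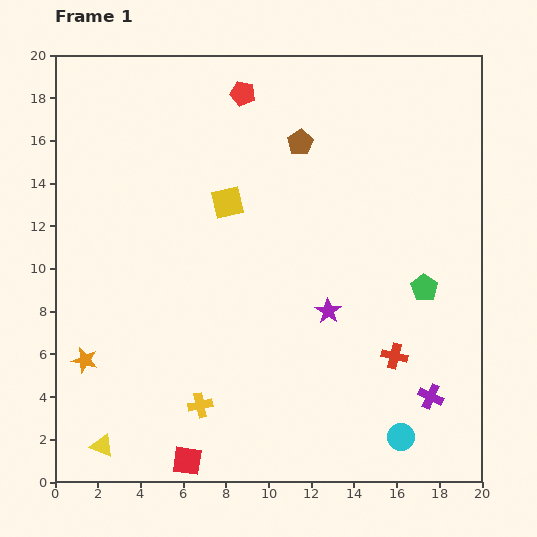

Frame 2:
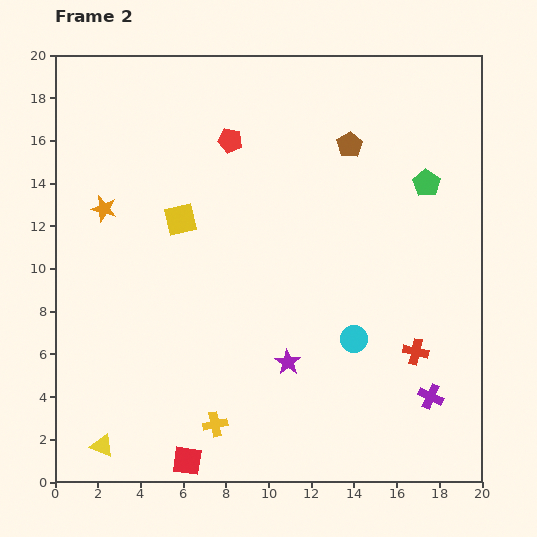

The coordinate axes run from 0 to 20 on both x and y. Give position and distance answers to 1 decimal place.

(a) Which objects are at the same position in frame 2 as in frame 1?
the red square, the yellow triangle, the purple cross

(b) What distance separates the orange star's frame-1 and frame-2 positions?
7.2

The orange star moved from (1.4, 5.7) to (2.3, 12.8), a distance of √(0.9² + 7.1²) ≈ 7.2.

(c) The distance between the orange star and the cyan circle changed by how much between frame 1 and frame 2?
-2.0

Distance in frame 1: 15.2. Distance in frame 2: 13.2.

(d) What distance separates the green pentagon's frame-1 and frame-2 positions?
4.9

The green pentagon moved from (17.3, 9.1) to (17.4, 14.0), a distance of √(0.1² + 4.9²) ≈ 4.9.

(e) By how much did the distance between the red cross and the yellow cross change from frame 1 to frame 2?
+0.6

Distance in frame 1: 9.4. Distance in frame 2: 10.0.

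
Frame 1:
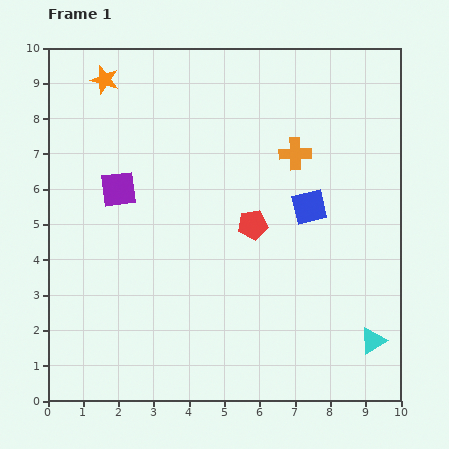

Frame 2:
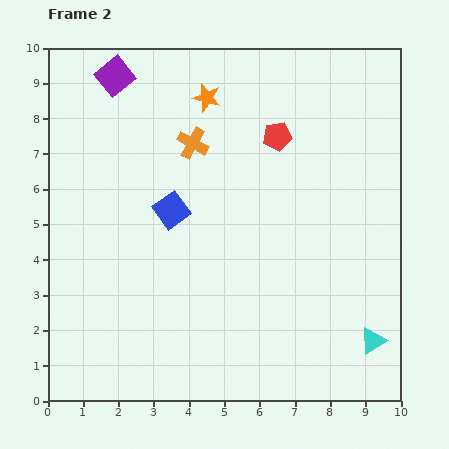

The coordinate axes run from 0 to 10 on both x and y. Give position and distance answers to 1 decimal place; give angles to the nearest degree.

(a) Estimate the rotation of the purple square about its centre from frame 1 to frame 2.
33° counter-clockwise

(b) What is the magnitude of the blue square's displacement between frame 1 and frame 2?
3.9

The blue square moved from (7.4, 5.5) to (3.5, 5.4), a distance of √(3.9² + 0.1²) ≈ 3.9.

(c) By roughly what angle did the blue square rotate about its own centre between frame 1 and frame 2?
23° counter-clockwise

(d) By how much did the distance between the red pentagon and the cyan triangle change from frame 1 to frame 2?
+1.7

Distance in frame 1: 4.7. Distance in frame 2: 6.4.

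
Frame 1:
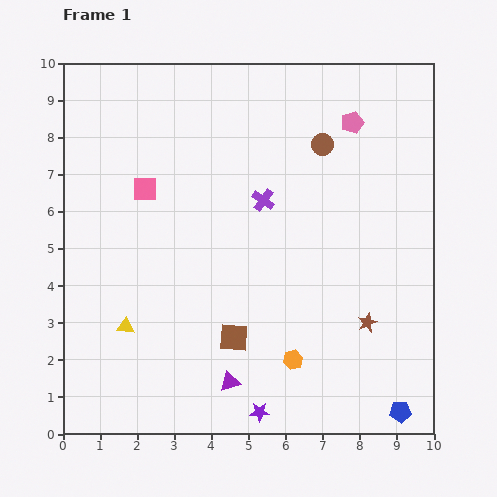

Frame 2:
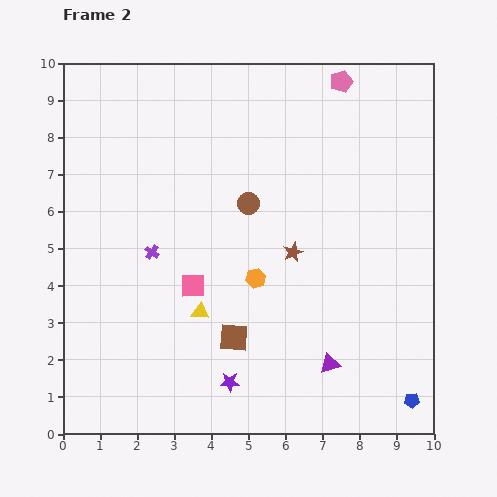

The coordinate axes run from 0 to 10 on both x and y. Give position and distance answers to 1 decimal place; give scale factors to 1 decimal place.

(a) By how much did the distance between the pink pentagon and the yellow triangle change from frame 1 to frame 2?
-0.9

Distance in frame 1: 8.2. Distance in frame 2: 7.3.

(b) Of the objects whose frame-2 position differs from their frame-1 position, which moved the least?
the blue pentagon

(moved 0.4)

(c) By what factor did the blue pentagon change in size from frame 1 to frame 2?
0.7×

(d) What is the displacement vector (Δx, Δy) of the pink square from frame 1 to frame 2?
(1.3, -2.6)

The pink square was at (2.2, 6.6) in frame 1 and (3.5, 4.0) in frame 2.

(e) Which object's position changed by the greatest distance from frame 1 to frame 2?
the purple cross

(moved 3.3; next 2.9)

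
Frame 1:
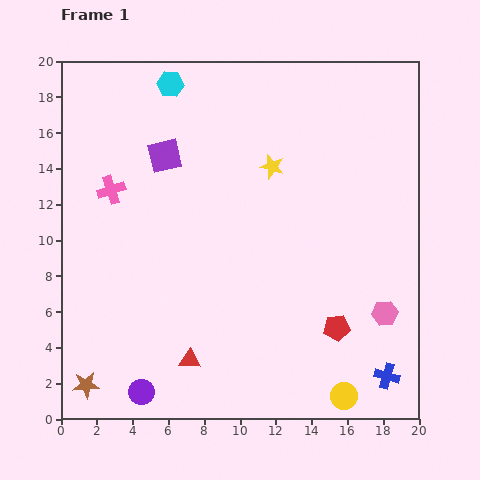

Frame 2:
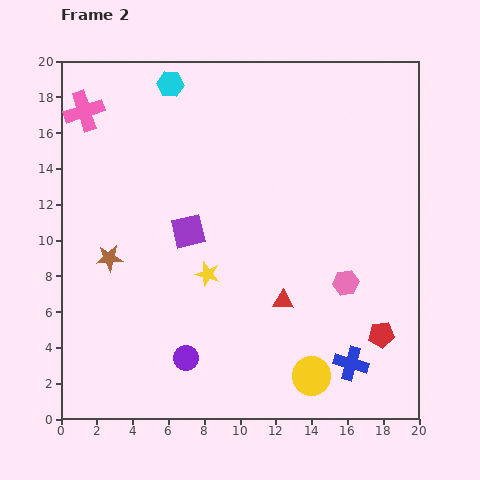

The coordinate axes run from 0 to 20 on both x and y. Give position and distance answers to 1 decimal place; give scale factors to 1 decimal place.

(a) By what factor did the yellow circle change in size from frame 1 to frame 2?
1.4×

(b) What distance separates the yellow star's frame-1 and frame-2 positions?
7.0

The yellow star moved from (11.8, 14.1) to (8.2, 8.1), a distance of √(3.6² + 6.0²) ≈ 7.0.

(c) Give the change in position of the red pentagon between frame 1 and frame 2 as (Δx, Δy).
(2.5, -0.4)

The red pentagon was at (15.4, 5.1) in frame 1 and (17.9, 4.7) in frame 2.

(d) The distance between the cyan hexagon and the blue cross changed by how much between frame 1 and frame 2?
-1.7

Distance in frame 1: 20.3. Distance in frame 2: 18.6.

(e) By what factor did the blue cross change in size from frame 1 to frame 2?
1.3×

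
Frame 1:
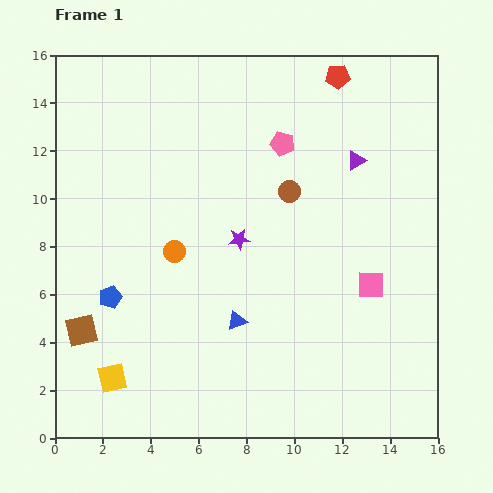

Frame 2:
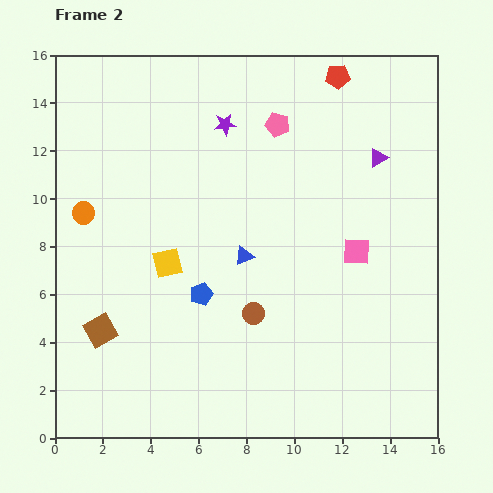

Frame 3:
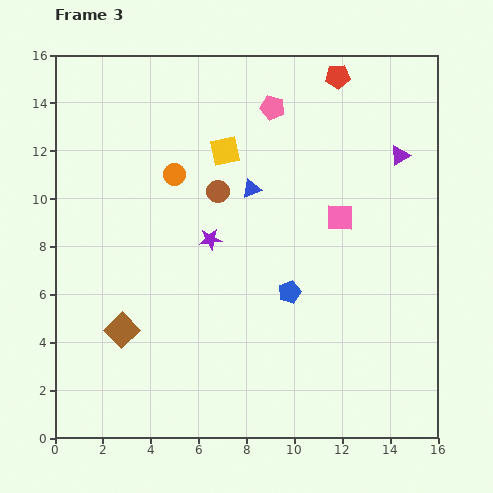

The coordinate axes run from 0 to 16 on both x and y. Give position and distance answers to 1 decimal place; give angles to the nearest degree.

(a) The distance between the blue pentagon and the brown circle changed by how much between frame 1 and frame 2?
-6.4

Distance in frame 1: 8.7. Distance in frame 2: 2.3.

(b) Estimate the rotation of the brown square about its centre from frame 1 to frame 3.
32° counter-clockwise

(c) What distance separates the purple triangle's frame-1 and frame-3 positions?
1.8

The purple triangle moved from (12.6, 11.6) to (14.4, 11.8), a distance of √(1.8² + 0.2²) ≈ 1.8.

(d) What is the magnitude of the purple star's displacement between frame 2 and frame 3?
4.8

The purple star moved from (7.1, 13.1) to (6.5, 8.3), a distance of √(0.6² + 4.8²) ≈ 4.8.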